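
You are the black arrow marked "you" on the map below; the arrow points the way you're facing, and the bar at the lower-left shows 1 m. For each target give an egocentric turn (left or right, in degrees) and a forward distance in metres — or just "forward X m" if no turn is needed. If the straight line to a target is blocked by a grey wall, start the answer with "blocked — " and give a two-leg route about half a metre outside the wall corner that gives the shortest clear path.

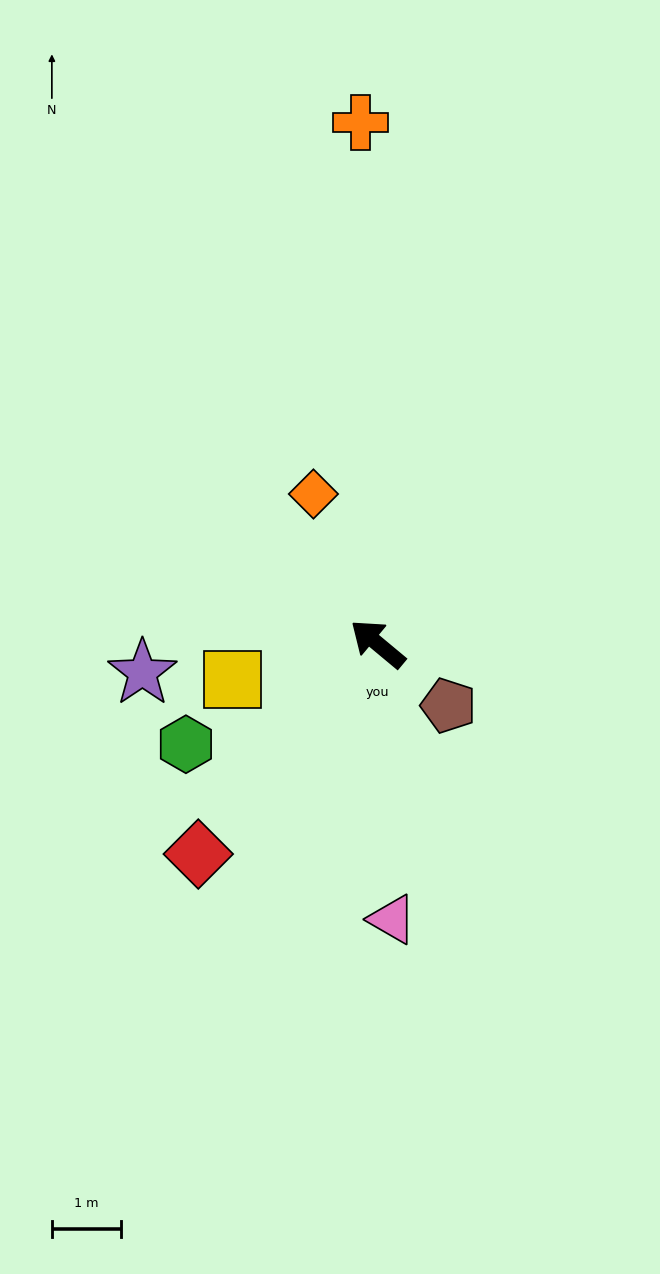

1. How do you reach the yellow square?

turn left 54°, forward 2.1 m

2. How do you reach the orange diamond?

turn right 27°, forward 2.3 m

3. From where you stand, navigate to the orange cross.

turn right 48°, forward 7.5 m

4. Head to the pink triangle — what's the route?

turn left 133°, forward 4.0 m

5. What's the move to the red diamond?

turn left 89°, forward 4.0 m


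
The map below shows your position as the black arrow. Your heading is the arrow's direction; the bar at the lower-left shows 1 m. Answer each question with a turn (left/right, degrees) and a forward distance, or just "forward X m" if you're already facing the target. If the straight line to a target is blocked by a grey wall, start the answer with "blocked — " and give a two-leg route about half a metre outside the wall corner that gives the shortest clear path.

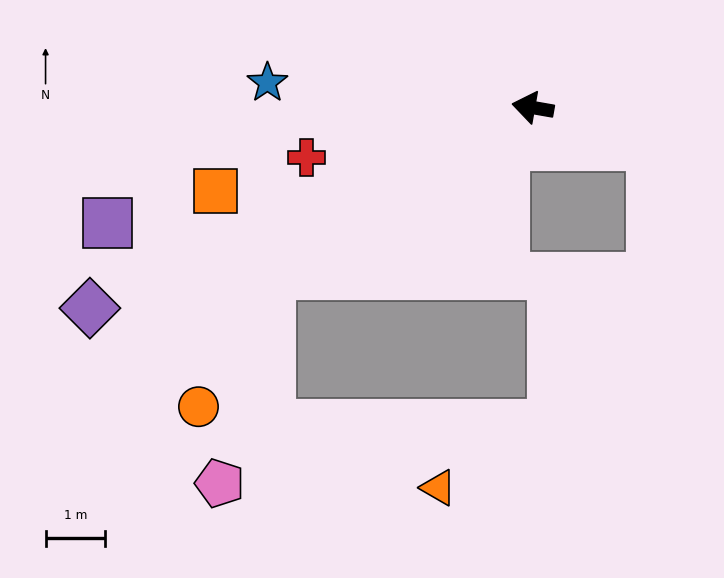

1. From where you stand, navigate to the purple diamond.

turn left 34°, forward 8.1 m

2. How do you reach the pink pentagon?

blocked — turn left 42°, forward 5.2 m, then turn left 44°, forward 3.6 m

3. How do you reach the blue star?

turn left 5°, forward 4.5 m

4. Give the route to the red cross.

turn left 22°, forward 3.9 m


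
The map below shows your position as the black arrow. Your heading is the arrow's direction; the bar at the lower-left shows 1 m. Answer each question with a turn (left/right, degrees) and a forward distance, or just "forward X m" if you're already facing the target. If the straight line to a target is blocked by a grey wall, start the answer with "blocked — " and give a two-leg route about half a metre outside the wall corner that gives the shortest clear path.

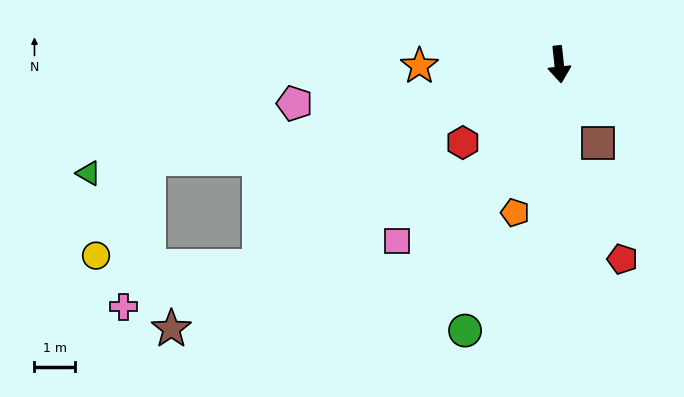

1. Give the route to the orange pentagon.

turn right 23°, forward 3.8 m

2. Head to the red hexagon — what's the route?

turn right 57°, forward 3.0 m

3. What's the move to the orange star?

turn right 96°, forward 3.4 m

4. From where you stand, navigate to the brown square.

turn left 20°, forward 2.2 m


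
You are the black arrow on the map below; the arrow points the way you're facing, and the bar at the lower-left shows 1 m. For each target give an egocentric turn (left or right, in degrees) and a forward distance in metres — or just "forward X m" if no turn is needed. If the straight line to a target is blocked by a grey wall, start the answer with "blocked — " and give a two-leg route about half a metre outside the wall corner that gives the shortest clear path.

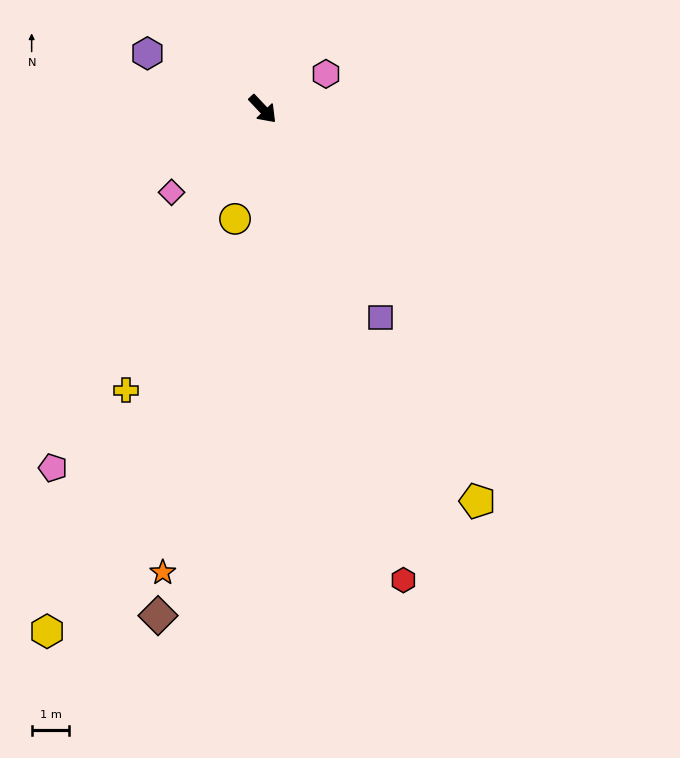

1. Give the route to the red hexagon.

turn right 27°, forward 13.1 m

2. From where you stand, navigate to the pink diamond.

turn right 91°, forward 3.3 m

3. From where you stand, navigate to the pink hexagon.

turn left 76°, forward 1.9 m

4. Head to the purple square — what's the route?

turn right 14°, forward 6.4 m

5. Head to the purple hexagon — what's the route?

turn right 159°, forward 3.4 m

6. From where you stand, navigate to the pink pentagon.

turn right 74°, forward 11.0 m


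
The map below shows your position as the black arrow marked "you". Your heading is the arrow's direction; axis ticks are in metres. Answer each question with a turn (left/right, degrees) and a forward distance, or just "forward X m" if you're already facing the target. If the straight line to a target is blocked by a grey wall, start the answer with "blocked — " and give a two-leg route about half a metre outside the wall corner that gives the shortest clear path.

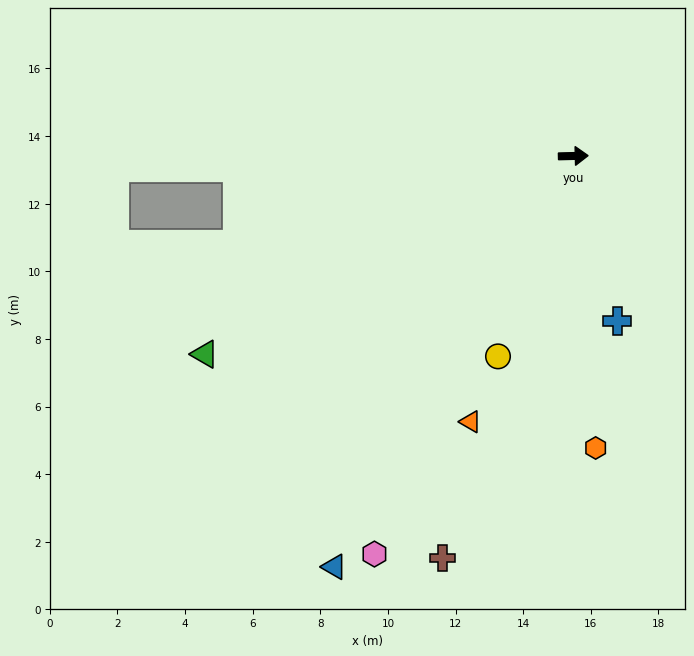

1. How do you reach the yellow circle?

turn right 112°, forward 6.3 m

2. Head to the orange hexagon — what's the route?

turn right 87°, forward 8.7 m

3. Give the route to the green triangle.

turn right 153°, forward 12.4 m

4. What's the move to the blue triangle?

turn right 122°, forward 14.1 m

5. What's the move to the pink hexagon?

turn right 118°, forward 13.2 m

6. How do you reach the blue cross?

turn right 76°, forward 5.0 m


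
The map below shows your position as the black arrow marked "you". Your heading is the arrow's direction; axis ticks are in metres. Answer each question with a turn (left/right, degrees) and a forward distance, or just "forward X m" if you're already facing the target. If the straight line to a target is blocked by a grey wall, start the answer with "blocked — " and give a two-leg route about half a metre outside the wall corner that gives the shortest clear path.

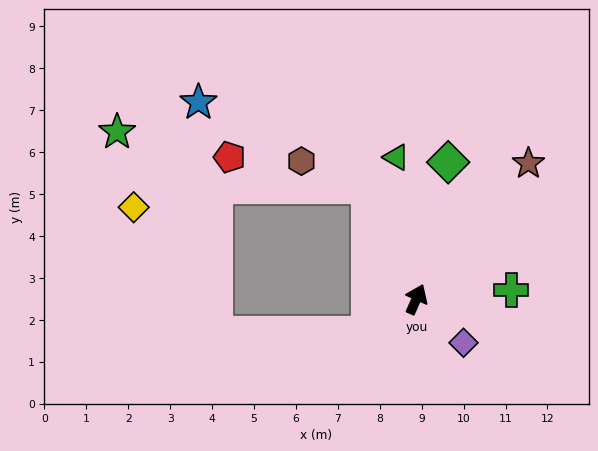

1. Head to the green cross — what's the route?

turn right 61°, forward 2.3 m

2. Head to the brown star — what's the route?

turn right 16°, forward 4.2 m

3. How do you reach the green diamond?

turn left 11°, forward 3.4 m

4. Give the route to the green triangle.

turn left 32°, forward 3.4 m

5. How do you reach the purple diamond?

turn right 109°, forward 1.5 m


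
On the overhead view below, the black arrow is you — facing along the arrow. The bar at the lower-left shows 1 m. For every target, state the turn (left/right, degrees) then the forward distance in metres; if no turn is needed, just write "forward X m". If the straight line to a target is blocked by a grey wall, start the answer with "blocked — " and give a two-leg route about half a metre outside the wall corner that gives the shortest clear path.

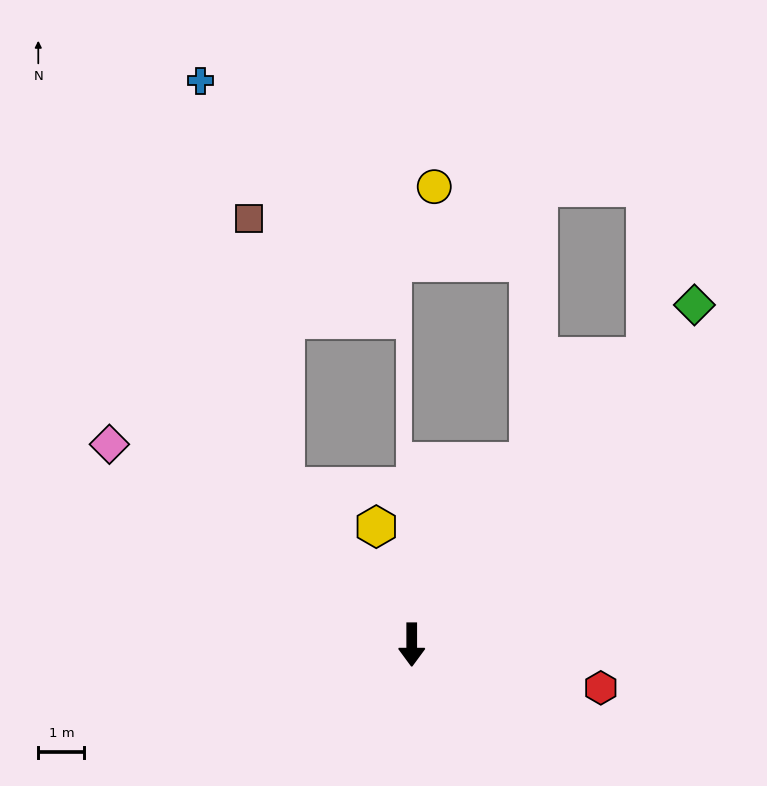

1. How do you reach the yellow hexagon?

turn right 163°, forward 2.7 m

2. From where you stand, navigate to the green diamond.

turn left 140°, forward 9.6 m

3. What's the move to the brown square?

blocked — turn right 141°, forward 4.4 m, then turn right 31°, forward 5.9 m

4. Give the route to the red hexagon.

turn left 77°, forward 4.2 m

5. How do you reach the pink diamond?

turn right 124°, forward 7.9 m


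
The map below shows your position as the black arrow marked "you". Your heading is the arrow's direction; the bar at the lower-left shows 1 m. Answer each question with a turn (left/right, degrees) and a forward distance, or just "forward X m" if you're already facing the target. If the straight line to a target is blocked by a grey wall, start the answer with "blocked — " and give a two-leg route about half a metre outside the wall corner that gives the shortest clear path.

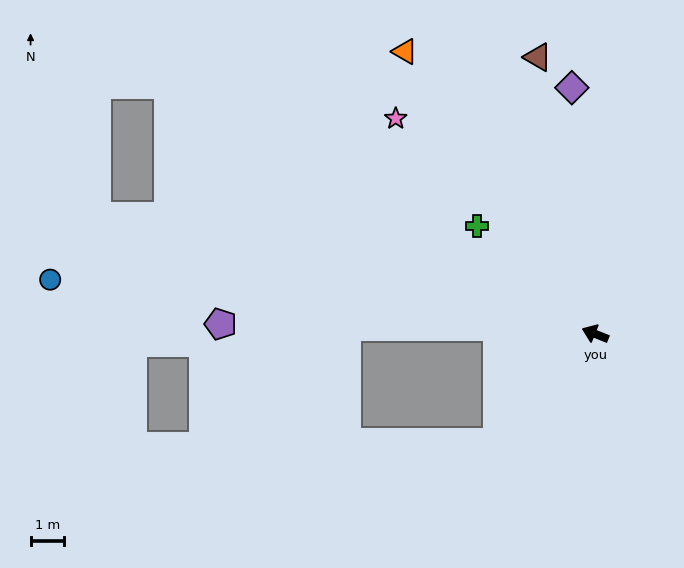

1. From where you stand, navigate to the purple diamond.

turn right 63°, forward 7.4 m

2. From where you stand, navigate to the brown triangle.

turn right 56°, forward 8.4 m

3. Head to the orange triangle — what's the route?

turn right 34°, forward 10.2 m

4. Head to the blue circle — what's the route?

turn left 16°, forward 16.3 m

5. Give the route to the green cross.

turn right 21°, forward 4.8 m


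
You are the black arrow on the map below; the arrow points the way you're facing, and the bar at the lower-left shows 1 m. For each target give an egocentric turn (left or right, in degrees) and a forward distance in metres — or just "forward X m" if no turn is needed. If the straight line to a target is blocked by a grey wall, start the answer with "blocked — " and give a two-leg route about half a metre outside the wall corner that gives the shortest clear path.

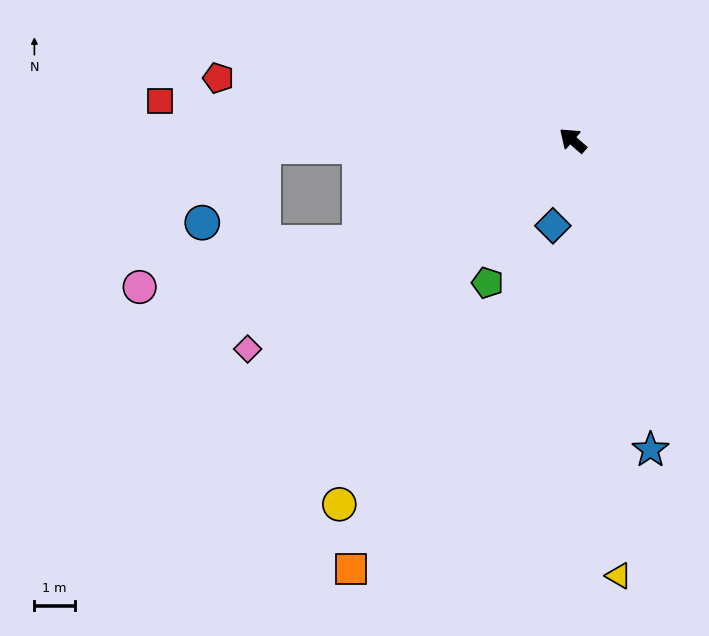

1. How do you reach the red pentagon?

turn left 31°, forward 8.9 m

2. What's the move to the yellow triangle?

turn left 137°, forward 10.9 m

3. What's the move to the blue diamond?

turn left 118°, forward 2.2 m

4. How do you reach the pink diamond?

turn left 74°, forward 9.6 m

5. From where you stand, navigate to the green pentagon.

turn left 100°, forward 4.1 m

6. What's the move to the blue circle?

blocked — turn left 42°, forward 7.7 m, then turn left 50°, forward 2.4 m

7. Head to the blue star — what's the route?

turn left 145°, forward 7.9 m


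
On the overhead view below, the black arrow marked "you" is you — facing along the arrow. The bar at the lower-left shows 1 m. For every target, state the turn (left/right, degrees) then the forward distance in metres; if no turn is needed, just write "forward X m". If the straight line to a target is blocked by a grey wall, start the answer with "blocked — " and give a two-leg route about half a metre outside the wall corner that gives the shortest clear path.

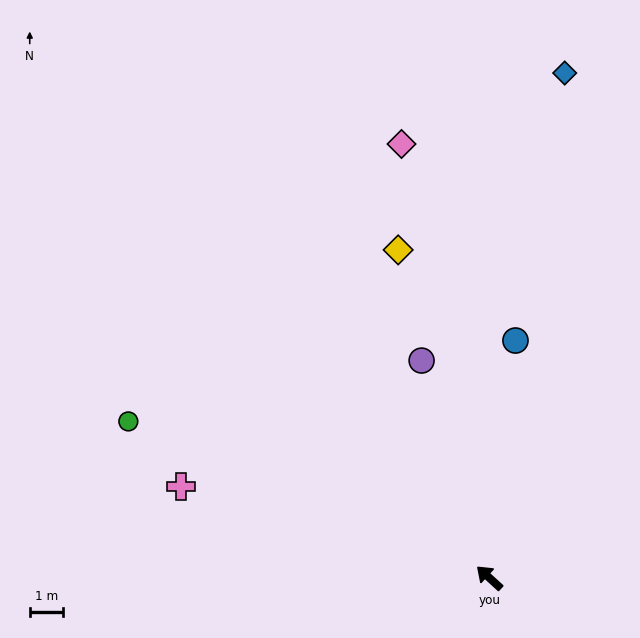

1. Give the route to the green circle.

turn left 19°, forward 11.7 m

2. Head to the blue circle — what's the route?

turn right 54°, forward 7.1 m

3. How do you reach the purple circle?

turn right 30°, forward 6.8 m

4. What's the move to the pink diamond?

turn right 36°, forward 13.2 m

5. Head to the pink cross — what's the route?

turn left 26°, forward 9.6 m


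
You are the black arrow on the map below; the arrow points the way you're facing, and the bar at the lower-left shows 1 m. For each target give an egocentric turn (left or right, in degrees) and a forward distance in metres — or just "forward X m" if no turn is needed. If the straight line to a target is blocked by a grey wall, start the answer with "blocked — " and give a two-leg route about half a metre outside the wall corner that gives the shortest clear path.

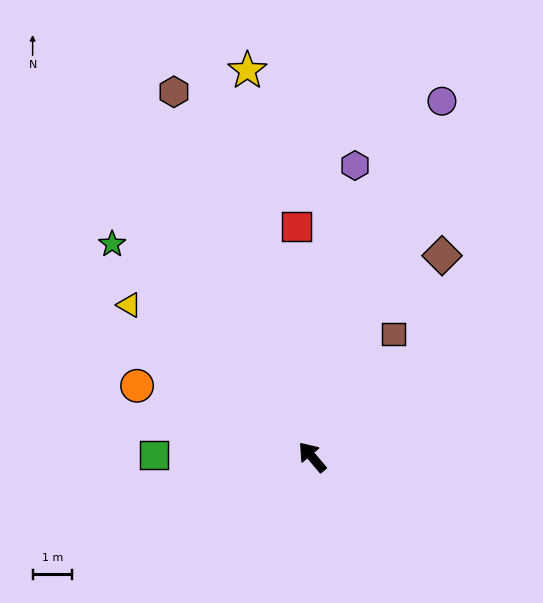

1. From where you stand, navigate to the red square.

turn right 36°, forward 5.8 m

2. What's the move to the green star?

turn left 3°, forward 7.4 m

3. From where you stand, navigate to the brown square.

turn right 74°, forward 3.7 m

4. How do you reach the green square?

turn left 49°, forward 4.0 m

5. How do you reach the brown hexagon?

turn right 20°, forward 9.9 m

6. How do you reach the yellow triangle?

turn left 10°, forward 6.0 m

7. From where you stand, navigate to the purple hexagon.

turn right 49°, forward 7.4 m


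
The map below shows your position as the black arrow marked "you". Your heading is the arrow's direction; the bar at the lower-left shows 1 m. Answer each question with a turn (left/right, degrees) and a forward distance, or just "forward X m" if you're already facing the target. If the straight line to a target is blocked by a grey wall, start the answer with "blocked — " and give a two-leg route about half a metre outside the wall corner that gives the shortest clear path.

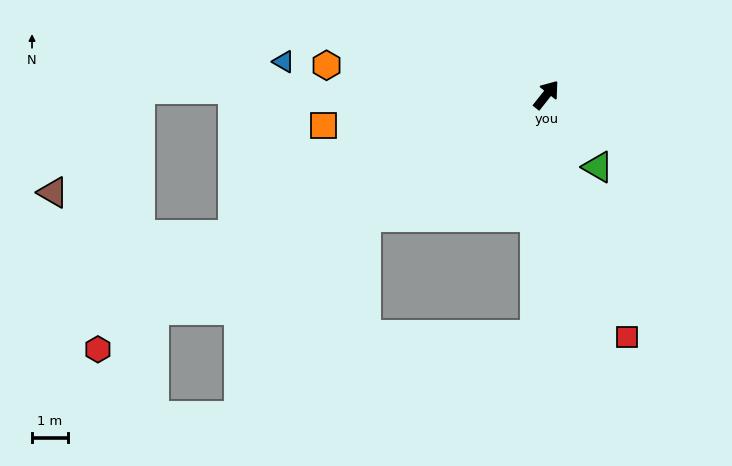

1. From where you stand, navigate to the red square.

turn right 123°, forward 7.1 m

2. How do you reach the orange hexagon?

turn left 121°, forward 6.2 m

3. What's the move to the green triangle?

turn right 106°, forward 2.5 m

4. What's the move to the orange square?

turn left 136°, forward 6.2 m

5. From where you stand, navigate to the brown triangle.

blocked — turn left 128°, forward 11.3 m, then turn left 50°, forward 3.7 m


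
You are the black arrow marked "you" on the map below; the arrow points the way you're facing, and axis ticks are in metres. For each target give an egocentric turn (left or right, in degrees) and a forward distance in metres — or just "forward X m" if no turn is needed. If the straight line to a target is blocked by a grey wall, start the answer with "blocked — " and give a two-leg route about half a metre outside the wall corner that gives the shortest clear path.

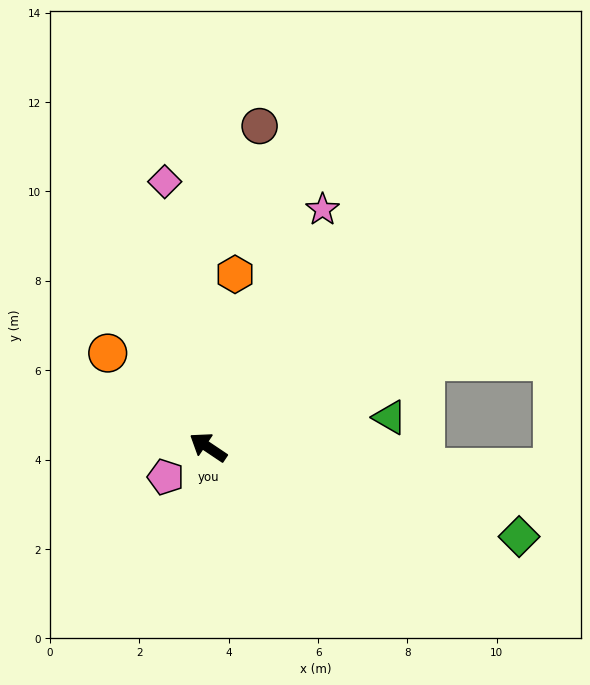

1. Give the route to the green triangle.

turn right 137°, forward 4.1 m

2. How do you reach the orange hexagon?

turn right 65°, forward 3.9 m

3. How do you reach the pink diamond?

turn right 47°, forward 6.0 m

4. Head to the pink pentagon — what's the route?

turn left 69°, forward 1.2 m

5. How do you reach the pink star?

turn right 82°, forward 5.9 m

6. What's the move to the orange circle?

turn right 9°, forward 3.1 m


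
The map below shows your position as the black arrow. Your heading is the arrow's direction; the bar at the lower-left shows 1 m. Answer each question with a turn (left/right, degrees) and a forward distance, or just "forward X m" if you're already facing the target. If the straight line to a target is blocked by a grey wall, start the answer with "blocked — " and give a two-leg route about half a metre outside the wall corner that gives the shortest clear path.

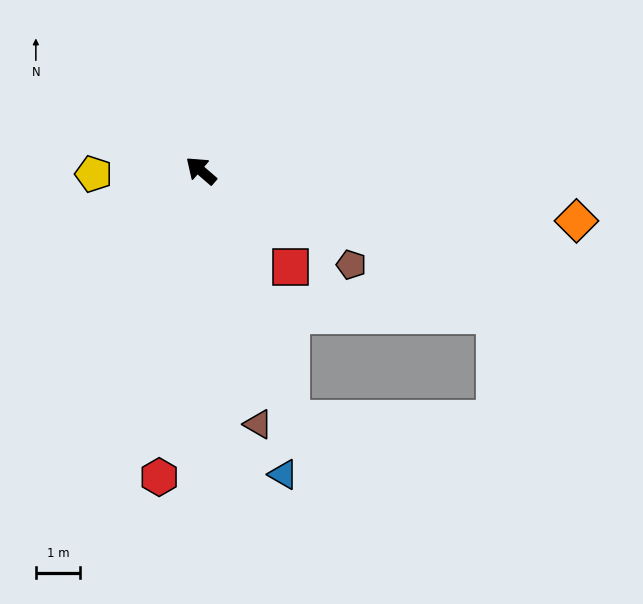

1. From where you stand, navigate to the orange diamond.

turn right 147°, forward 8.6 m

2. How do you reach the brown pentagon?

turn right 171°, forward 4.0 m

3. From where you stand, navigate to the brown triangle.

turn left 144°, forward 5.9 m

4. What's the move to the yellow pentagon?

turn left 43°, forward 2.4 m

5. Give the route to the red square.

turn left 174°, forward 3.0 m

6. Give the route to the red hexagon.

turn left 123°, forward 7.0 m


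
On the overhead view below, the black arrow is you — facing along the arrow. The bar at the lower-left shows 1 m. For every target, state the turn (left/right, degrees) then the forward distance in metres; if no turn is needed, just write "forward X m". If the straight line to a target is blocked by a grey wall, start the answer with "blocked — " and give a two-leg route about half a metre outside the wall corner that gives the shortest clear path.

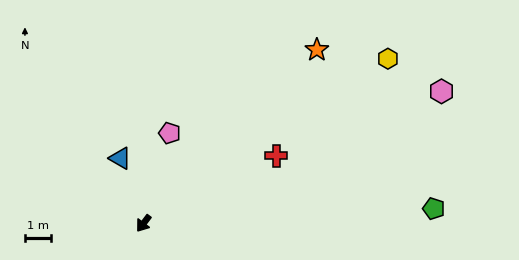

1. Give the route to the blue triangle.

turn right 123°, forward 2.6 m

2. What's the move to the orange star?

turn left 172°, forward 9.3 m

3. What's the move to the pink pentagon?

turn right 159°, forward 3.6 m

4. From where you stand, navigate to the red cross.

turn left 154°, forward 5.7 m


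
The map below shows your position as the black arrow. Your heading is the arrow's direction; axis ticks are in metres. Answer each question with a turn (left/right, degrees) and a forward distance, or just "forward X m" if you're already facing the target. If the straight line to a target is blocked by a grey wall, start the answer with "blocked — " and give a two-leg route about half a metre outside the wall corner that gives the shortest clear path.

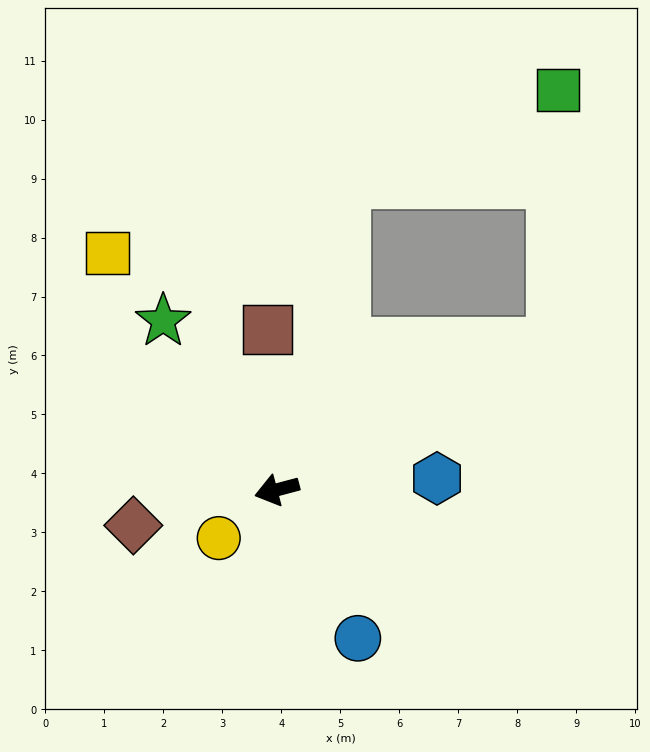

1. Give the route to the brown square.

turn right 101°, forward 2.7 m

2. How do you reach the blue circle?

turn left 104°, forward 2.9 m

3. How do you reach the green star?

turn right 71°, forward 3.5 m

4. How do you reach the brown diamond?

forward 2.5 m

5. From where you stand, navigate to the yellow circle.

turn left 25°, forward 1.3 m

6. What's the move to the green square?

blocked — turn right 117°, forward 5.3 m, then turn right 54°, forward 3.9 m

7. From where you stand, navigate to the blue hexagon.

turn left 169°, forward 2.7 m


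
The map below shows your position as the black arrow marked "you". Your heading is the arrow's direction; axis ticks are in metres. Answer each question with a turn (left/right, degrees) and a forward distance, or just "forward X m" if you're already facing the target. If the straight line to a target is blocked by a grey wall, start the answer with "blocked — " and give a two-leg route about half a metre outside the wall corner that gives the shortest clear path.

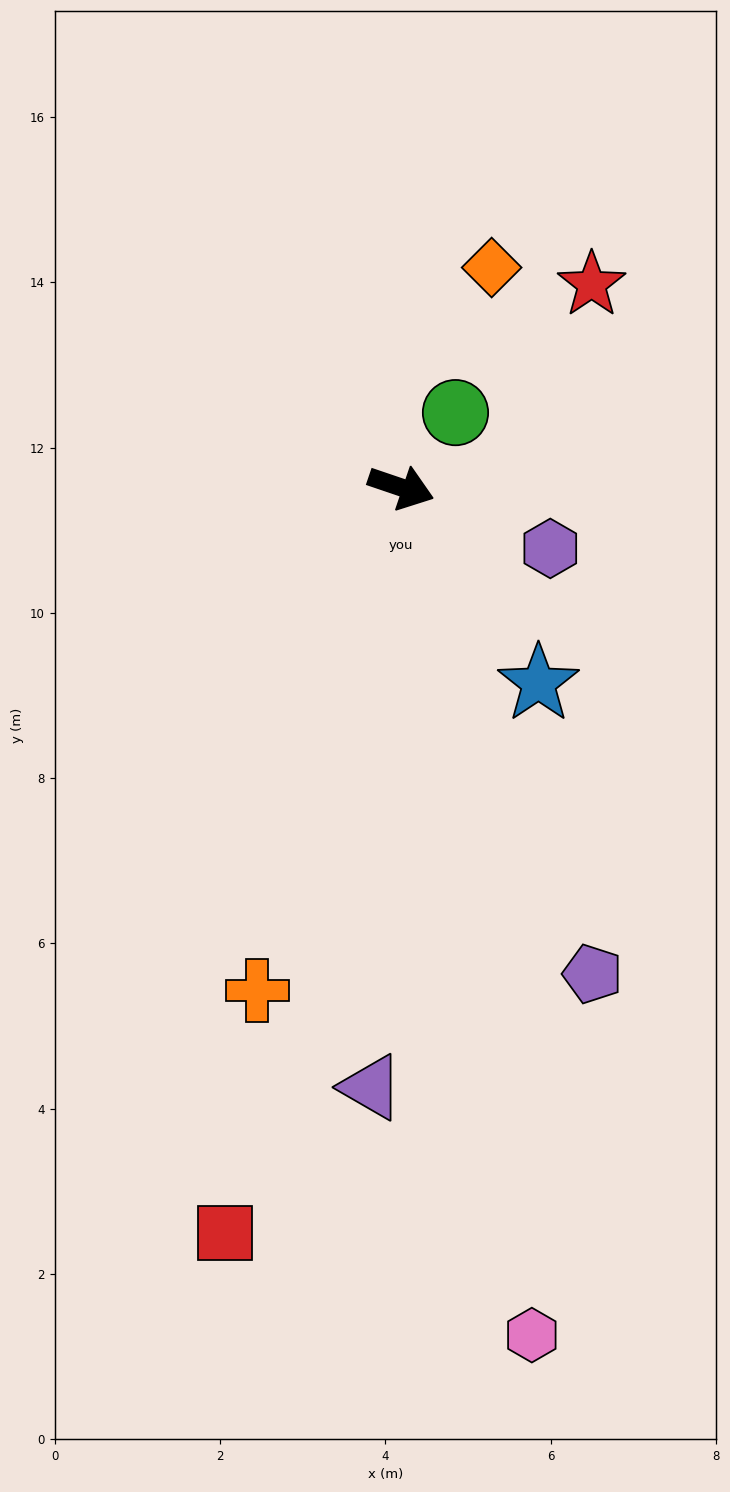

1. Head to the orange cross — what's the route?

turn right 87°, forward 6.3 m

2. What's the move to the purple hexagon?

turn right 3°, forward 2.0 m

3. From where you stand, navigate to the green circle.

turn left 73°, forward 1.1 m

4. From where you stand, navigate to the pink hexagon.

turn right 62°, forward 10.4 m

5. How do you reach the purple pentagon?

turn right 50°, forward 6.3 m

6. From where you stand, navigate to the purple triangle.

turn right 74°, forward 7.3 m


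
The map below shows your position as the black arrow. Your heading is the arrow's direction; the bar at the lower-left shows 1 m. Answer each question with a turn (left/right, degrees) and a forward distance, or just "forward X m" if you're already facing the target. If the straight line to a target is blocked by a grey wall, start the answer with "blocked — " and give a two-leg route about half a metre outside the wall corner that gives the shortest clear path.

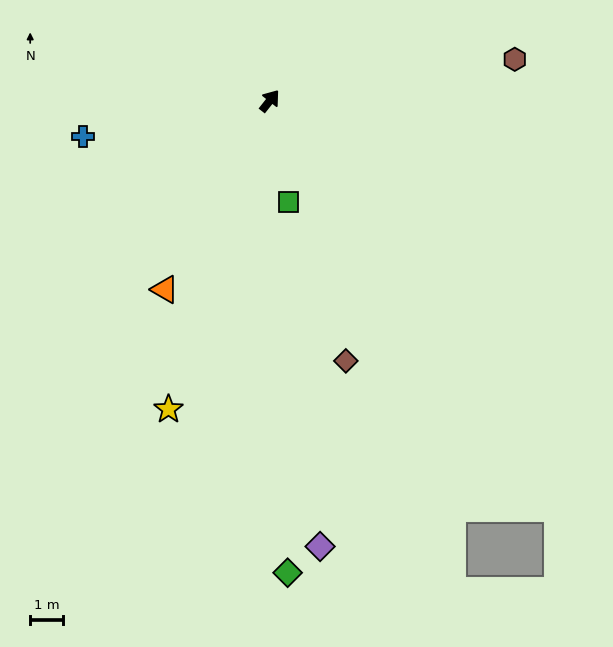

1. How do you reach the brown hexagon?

turn right 42°, forward 7.6 m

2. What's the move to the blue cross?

turn left 139°, forward 5.8 m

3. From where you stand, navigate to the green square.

turn right 131°, forward 3.2 m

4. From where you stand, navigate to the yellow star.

turn right 160°, forward 9.9 m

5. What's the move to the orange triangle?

turn right 171°, forward 6.6 m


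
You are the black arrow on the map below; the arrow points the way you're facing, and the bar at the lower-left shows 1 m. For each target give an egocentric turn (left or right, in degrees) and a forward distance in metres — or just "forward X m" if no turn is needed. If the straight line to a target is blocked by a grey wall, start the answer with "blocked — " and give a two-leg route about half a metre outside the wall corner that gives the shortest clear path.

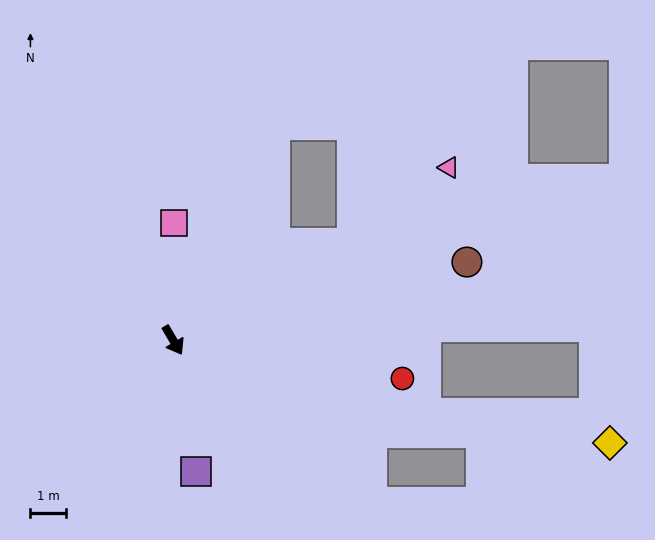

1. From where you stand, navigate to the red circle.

turn left 50°, forward 6.6 m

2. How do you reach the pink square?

turn left 149°, forward 3.3 m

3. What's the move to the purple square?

turn right 21°, forward 3.8 m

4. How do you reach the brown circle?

turn left 74°, forward 8.7 m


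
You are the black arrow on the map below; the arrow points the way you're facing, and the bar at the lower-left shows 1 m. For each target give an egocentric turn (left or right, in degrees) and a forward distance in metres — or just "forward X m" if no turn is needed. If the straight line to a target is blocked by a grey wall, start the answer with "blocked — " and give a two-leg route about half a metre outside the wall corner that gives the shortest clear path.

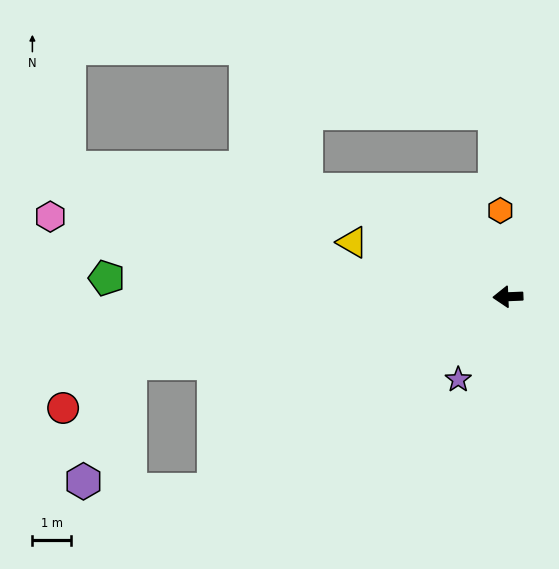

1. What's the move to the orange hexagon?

turn right 87°, forward 2.2 m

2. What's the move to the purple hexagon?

blocked — turn left 8°, forward 9.9 m, then turn left 58°, forward 3.3 m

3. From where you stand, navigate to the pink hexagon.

turn right 12°, forward 12.0 m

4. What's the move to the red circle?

blocked — turn left 8°, forward 9.9 m, then turn left 23°, forward 2.1 m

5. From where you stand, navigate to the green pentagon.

turn right 5°, forward 10.4 m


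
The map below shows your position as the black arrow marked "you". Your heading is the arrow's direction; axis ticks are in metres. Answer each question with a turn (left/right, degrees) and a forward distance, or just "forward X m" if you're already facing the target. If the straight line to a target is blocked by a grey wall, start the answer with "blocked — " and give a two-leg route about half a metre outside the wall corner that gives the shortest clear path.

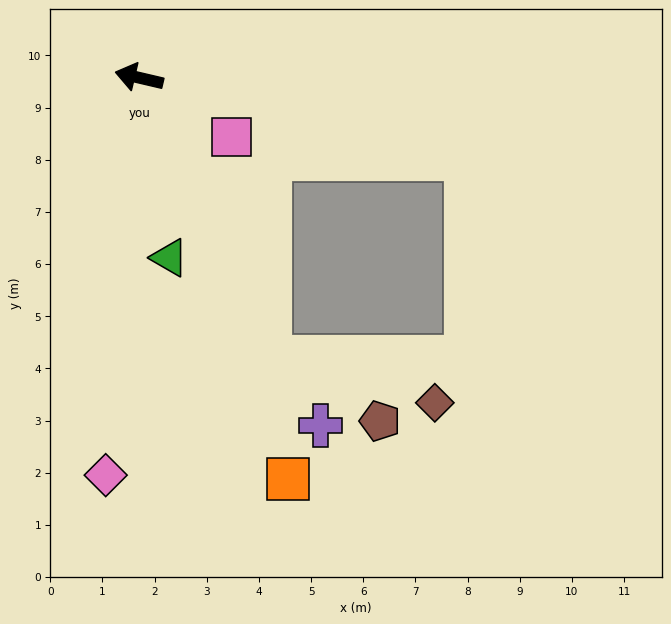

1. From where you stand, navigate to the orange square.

turn left 124°, forward 8.2 m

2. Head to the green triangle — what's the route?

turn left 113°, forward 3.5 m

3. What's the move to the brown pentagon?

blocked — turn left 128°, forward 5.9 m, then turn left 35°, forward 2.4 m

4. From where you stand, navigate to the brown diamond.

blocked — turn left 128°, forward 5.9 m, then turn left 50°, forward 3.3 m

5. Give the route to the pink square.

turn left 160°, forward 2.1 m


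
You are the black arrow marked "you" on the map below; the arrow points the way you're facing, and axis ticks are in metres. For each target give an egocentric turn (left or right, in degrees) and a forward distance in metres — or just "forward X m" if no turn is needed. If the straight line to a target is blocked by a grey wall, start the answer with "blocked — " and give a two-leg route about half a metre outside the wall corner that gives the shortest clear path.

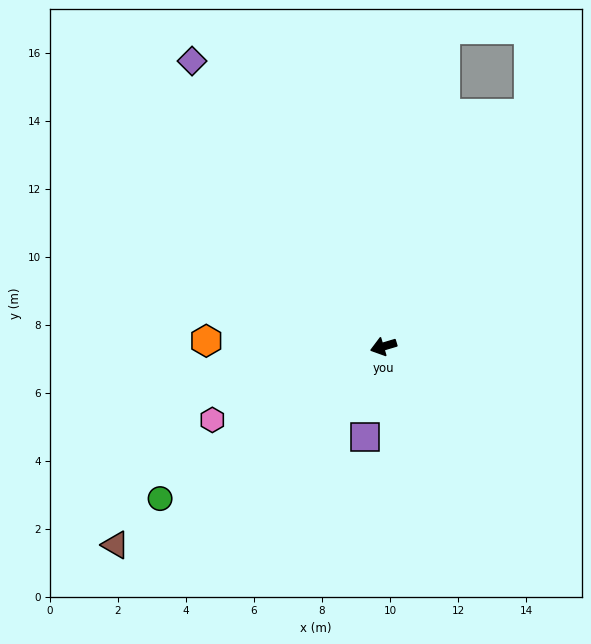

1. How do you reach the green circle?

turn left 18°, forward 7.9 m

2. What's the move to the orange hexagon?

turn right 18°, forward 5.2 m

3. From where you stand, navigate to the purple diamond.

turn right 73°, forward 10.1 m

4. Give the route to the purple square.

turn left 62°, forward 2.7 m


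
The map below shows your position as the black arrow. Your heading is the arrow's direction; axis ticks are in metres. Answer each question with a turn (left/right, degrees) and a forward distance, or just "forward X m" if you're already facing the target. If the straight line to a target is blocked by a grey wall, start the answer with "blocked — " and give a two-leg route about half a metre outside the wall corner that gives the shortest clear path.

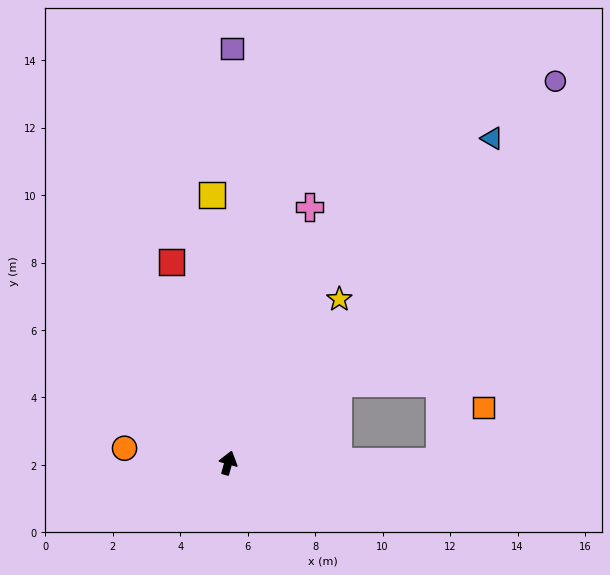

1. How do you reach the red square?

turn left 32°, forward 6.2 m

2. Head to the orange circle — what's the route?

turn left 98°, forward 3.1 m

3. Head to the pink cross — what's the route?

forward 8.0 m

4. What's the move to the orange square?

blocked — turn right 74°, forward 6.3 m, then turn left 52°, forward 2.1 m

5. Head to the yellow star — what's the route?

turn right 18°, forward 5.9 m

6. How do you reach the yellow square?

turn left 19°, forward 7.9 m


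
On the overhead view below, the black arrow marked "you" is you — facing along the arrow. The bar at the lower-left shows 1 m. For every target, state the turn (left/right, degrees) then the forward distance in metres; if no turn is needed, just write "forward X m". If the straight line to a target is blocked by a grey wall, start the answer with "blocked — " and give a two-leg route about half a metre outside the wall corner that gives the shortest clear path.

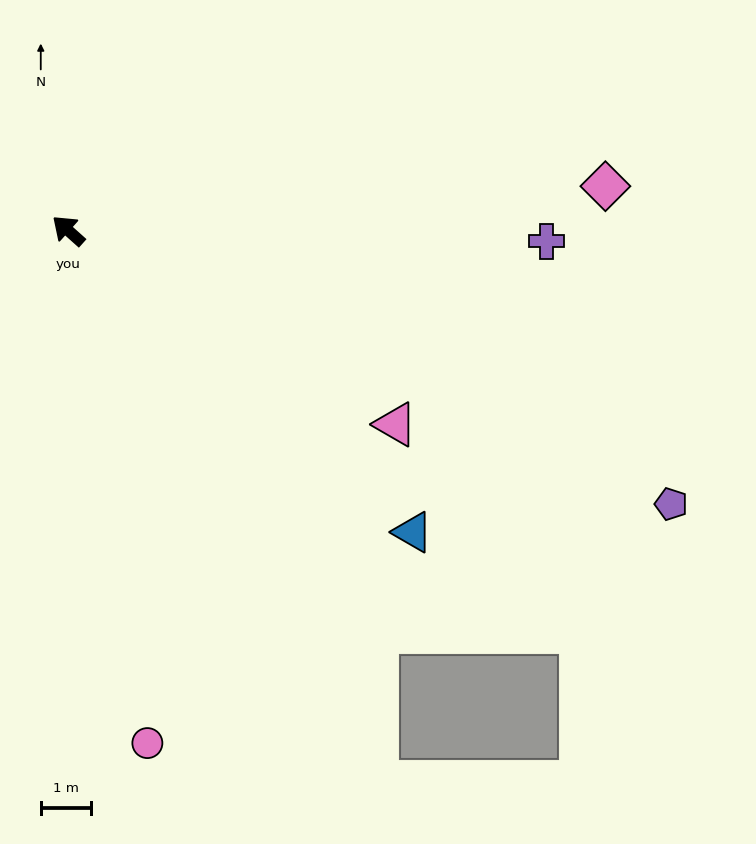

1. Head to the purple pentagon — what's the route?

turn right 163°, forward 13.3 m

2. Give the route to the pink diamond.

turn right 134°, forward 10.8 m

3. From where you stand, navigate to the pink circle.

turn left 141°, forward 10.4 m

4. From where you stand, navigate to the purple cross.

turn right 140°, forward 9.6 m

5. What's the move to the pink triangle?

turn right 169°, forward 7.6 m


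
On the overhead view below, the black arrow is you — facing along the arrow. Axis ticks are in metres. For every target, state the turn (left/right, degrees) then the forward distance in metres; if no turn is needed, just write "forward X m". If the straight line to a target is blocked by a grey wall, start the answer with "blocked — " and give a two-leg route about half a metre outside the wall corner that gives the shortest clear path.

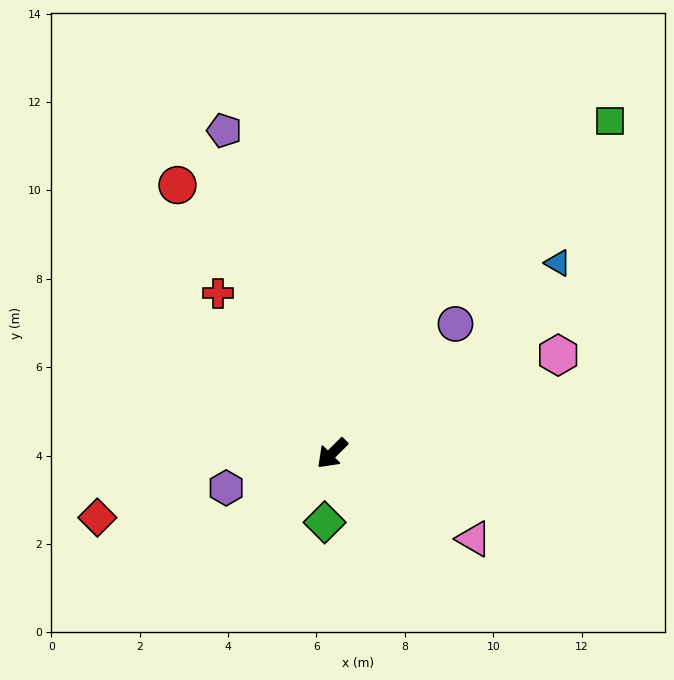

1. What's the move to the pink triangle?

turn left 104°, forward 3.7 m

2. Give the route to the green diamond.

turn left 39°, forward 1.6 m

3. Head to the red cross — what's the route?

turn right 99°, forward 4.4 m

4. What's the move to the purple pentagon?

turn right 116°, forward 7.7 m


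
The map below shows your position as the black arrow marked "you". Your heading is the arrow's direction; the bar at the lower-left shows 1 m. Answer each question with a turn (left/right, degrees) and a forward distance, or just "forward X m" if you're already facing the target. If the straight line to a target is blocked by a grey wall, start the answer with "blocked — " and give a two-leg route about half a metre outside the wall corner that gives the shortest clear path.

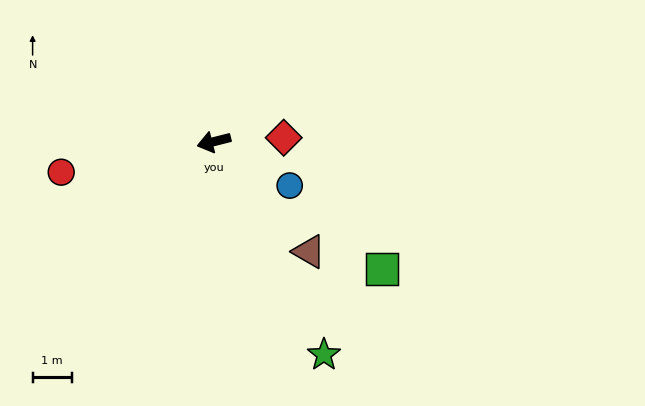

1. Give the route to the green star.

turn left 103°, forward 6.1 m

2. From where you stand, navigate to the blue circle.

turn left 136°, forward 2.2 m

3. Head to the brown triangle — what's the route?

turn left 117°, forward 3.7 m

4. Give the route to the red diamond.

turn left 169°, forward 1.8 m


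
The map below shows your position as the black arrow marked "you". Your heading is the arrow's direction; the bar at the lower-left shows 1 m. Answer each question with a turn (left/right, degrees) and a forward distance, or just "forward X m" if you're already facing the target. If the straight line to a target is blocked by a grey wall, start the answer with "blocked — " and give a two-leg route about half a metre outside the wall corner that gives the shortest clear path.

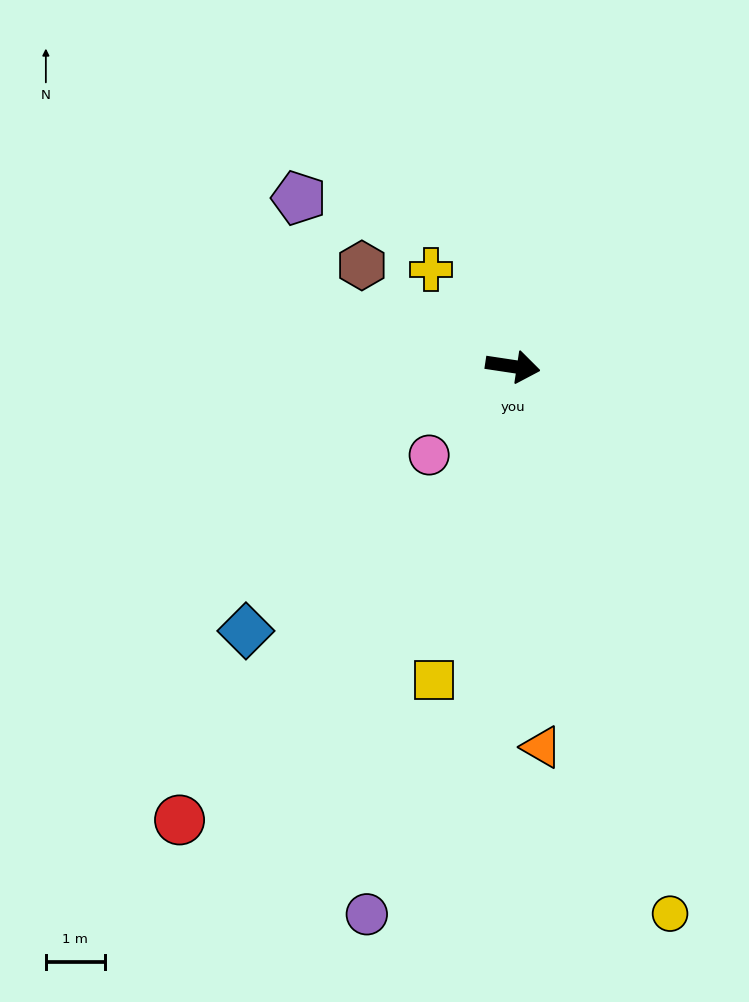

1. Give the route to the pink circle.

turn right 125°, forward 2.1 m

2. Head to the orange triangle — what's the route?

turn right 77°, forward 6.5 m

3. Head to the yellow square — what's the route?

turn right 96°, forward 5.5 m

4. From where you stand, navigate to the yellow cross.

turn left 139°, forward 2.2 m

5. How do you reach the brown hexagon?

turn left 155°, forward 3.1 m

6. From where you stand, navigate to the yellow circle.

turn right 65°, forward 9.7 m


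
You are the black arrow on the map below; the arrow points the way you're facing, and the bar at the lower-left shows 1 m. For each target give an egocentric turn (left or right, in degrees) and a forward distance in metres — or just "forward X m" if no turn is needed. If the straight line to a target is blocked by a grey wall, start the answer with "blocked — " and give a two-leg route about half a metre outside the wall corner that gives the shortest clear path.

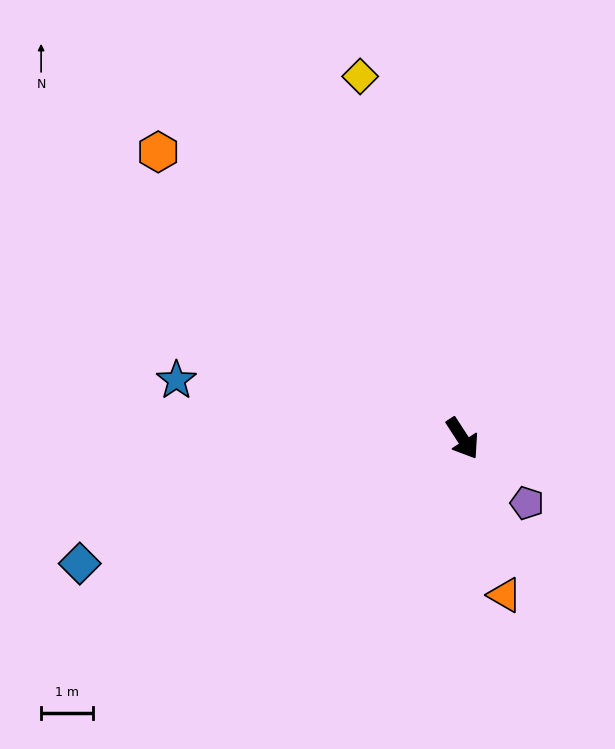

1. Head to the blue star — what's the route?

turn right 134°, forward 5.6 m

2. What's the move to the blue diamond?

turn right 105°, forward 7.8 m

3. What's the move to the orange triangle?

turn right 18°, forward 3.1 m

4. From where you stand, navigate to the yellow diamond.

turn left 163°, forward 7.3 m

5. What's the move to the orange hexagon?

turn right 166°, forward 8.1 m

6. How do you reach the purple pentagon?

turn left 12°, forward 1.8 m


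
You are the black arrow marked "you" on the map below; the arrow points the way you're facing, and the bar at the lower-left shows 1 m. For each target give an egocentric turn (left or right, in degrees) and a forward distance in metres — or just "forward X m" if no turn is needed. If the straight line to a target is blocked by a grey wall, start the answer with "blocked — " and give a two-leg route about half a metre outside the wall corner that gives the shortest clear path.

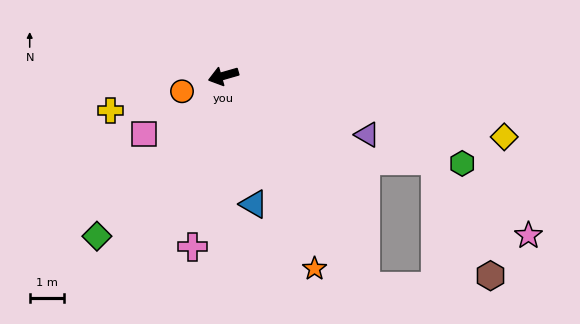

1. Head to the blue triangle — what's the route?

turn left 87°, forward 3.8 m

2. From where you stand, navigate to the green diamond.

turn left 36°, forward 5.9 m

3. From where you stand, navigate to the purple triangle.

turn left 142°, forward 4.5 m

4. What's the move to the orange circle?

turn left 4°, forward 1.3 m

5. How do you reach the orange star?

turn left 99°, forward 6.2 m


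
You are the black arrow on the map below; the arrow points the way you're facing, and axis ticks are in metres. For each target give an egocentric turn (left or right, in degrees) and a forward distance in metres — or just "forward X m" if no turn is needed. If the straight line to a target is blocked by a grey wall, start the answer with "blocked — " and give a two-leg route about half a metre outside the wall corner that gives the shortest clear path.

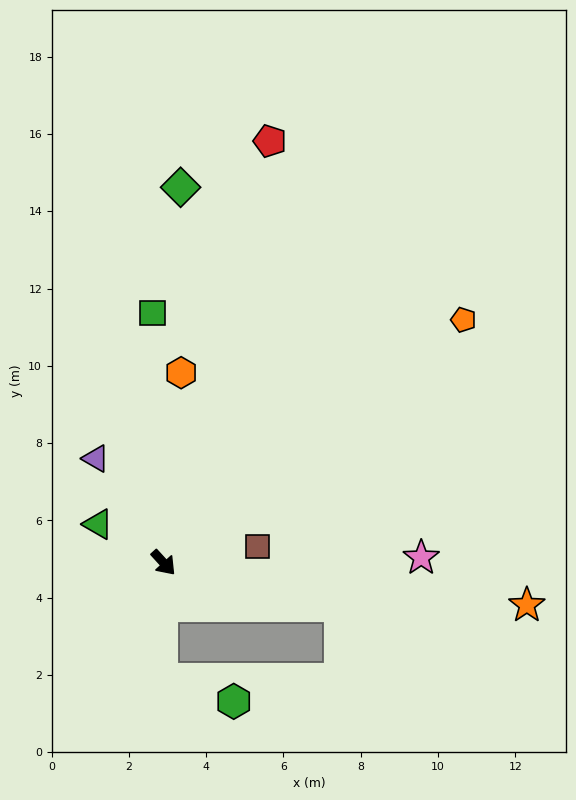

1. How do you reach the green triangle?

turn right 163°, forward 2.0 m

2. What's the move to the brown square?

turn left 58°, forward 2.5 m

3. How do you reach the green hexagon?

blocked — turn right 44°, forward 3.0 m, then turn left 75°, forward 2.0 m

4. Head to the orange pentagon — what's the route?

turn left 87°, forward 10.0 m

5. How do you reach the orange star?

turn left 41°, forward 9.5 m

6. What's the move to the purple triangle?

turn left 171°, forward 3.2 m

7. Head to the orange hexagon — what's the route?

turn left 132°, forward 4.9 m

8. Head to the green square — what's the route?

turn left 140°, forward 6.5 m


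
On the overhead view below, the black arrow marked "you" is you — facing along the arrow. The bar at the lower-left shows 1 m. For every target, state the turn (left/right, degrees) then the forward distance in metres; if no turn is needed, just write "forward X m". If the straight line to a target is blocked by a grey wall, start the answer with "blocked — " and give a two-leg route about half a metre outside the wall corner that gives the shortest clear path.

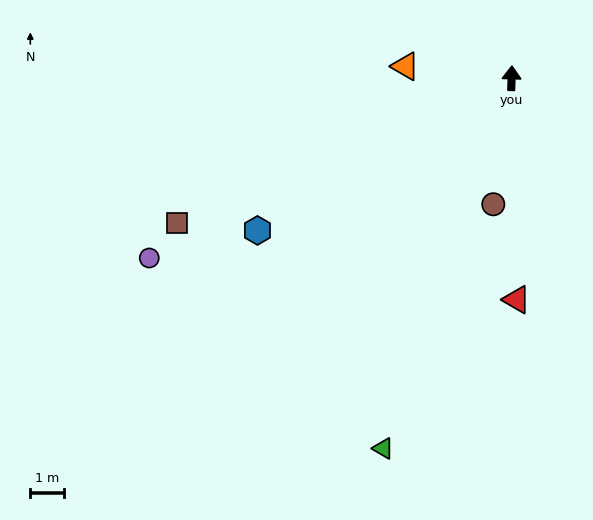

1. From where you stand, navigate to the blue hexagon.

turn left 123°, forward 8.8 m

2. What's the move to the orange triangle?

turn left 85°, forward 3.2 m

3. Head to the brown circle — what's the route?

turn left 173°, forward 3.8 m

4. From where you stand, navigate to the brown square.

turn left 115°, forward 10.8 m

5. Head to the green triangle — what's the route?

turn left 163°, forward 11.6 m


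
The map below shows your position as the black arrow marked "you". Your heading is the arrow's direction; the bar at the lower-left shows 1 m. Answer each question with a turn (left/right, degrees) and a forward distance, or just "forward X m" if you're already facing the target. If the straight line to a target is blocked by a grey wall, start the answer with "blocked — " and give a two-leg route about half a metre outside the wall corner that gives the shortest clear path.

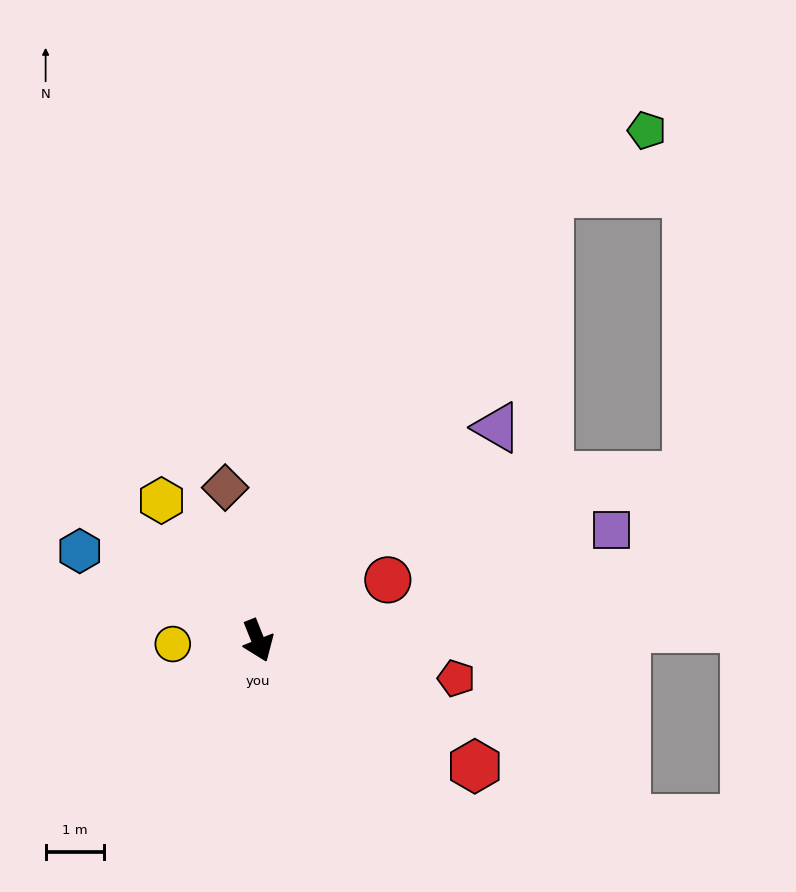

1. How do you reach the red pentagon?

turn left 57°, forward 3.5 m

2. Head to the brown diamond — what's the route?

turn left 170°, forward 2.7 m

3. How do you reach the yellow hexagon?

turn right 167°, forward 2.9 m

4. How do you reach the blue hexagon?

turn right 138°, forward 3.4 m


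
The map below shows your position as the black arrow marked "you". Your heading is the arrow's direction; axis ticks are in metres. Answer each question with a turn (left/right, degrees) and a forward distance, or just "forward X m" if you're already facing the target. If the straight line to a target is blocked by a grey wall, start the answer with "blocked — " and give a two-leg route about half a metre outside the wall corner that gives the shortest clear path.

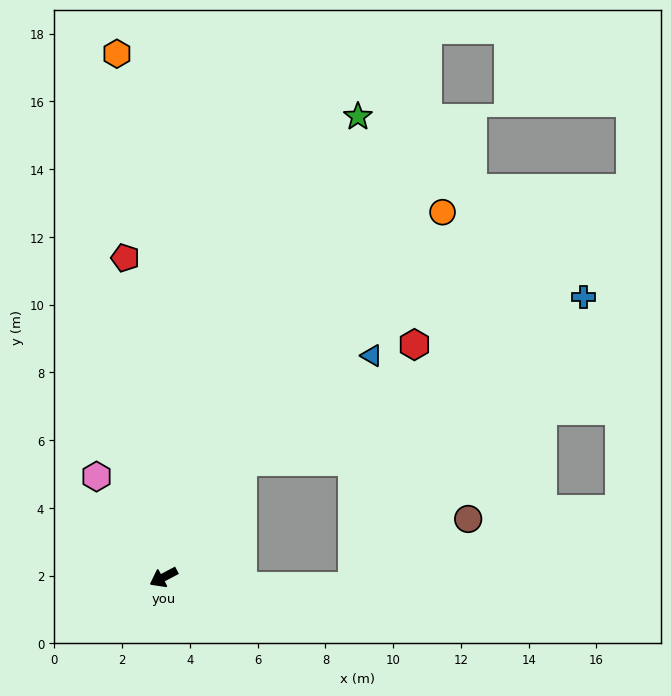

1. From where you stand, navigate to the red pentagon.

turn right 111°, forward 9.5 m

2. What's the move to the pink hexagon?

turn right 84°, forward 3.6 m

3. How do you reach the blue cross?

blocked — turn right 152°, forward 4.2 m, then turn right 30°, forward 11.2 m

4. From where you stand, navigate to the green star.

turn right 141°, forward 14.8 m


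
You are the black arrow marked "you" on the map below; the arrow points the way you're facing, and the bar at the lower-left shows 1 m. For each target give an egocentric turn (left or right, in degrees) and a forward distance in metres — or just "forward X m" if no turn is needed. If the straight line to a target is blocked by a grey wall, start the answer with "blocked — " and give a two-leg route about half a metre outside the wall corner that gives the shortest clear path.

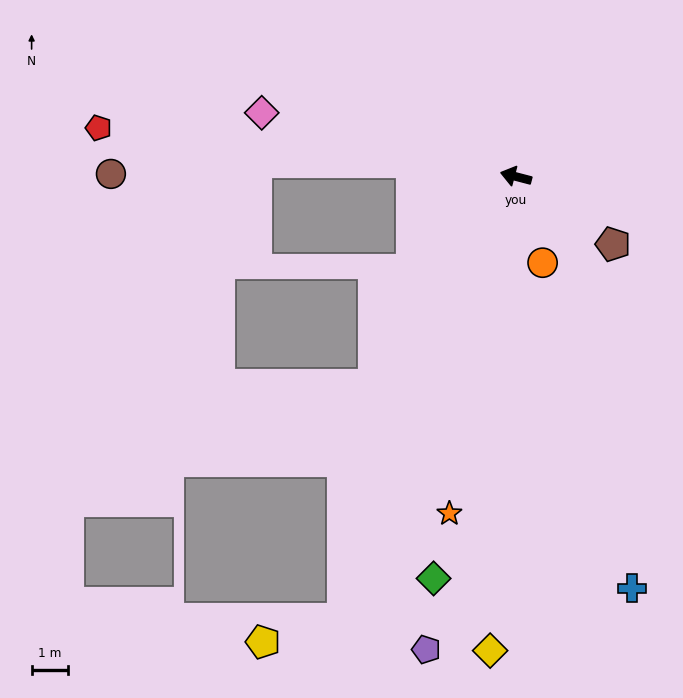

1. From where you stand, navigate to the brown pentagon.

turn left 160°, forward 3.2 m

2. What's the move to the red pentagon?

turn left 8°, forward 11.5 m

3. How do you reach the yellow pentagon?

blocked — turn left 83°, forward 13.0 m, then turn right 52°, forward 2.3 m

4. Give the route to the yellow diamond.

turn left 102°, forward 13.0 m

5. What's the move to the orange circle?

turn left 122°, forward 2.5 m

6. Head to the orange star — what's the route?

turn left 93°, forward 9.4 m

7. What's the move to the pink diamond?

forward 7.2 m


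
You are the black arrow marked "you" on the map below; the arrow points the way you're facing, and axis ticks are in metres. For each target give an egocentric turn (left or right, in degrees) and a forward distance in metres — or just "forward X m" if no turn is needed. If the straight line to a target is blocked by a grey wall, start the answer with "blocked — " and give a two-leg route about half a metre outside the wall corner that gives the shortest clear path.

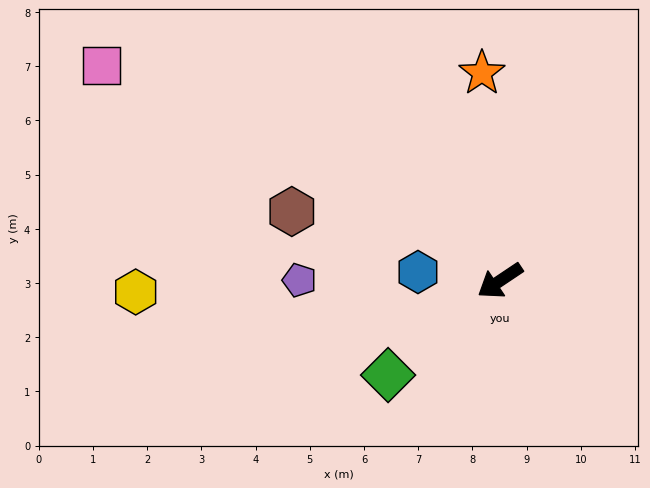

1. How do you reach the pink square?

turn right 62°, forward 8.4 m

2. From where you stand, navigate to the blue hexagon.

turn right 40°, forward 1.5 m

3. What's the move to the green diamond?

turn left 6°, forward 2.7 m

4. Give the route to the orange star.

turn right 119°, forward 3.8 m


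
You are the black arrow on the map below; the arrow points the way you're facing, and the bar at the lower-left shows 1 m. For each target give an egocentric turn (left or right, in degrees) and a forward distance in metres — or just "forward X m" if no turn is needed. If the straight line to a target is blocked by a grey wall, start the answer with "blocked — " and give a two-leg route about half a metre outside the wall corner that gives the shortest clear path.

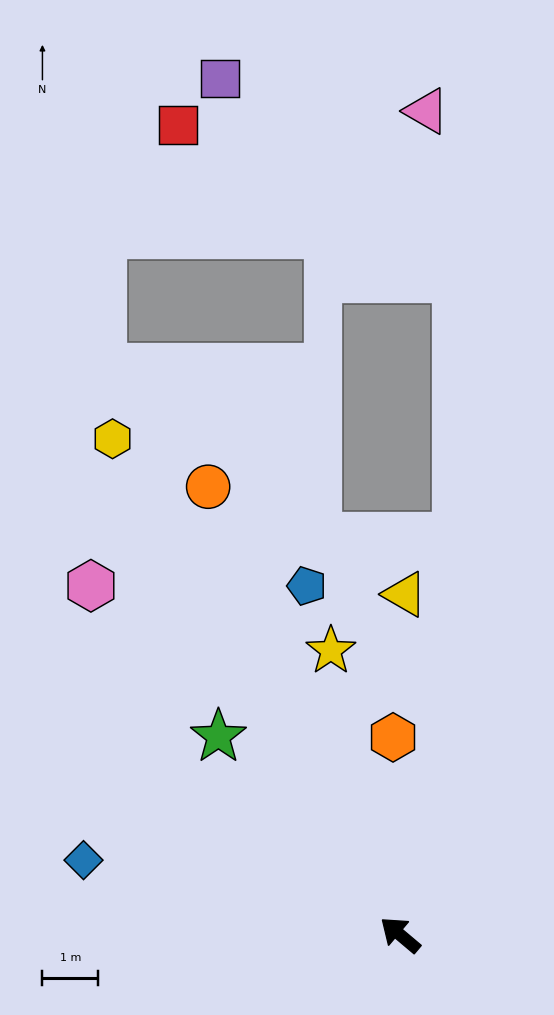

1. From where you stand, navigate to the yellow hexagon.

turn right 20°, forward 10.2 m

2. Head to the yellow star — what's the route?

turn right 36°, forward 5.2 m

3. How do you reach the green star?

turn right 7°, forward 4.8 m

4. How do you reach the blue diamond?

turn left 27°, forward 5.8 m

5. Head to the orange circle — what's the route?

turn right 27°, forward 8.7 m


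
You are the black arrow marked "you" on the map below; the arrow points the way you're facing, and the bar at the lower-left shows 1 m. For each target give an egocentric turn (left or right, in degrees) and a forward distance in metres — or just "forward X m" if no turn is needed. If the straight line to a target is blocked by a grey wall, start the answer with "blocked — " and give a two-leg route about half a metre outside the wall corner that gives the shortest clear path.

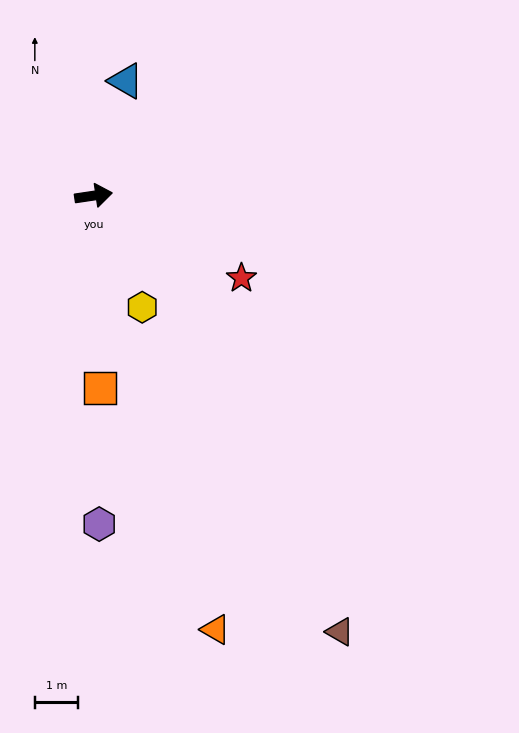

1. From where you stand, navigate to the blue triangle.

turn left 66°, forward 2.8 m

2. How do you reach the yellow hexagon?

turn right 75°, forward 2.8 m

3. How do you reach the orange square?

turn right 96°, forward 4.5 m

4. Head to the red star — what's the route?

turn right 38°, forward 3.9 m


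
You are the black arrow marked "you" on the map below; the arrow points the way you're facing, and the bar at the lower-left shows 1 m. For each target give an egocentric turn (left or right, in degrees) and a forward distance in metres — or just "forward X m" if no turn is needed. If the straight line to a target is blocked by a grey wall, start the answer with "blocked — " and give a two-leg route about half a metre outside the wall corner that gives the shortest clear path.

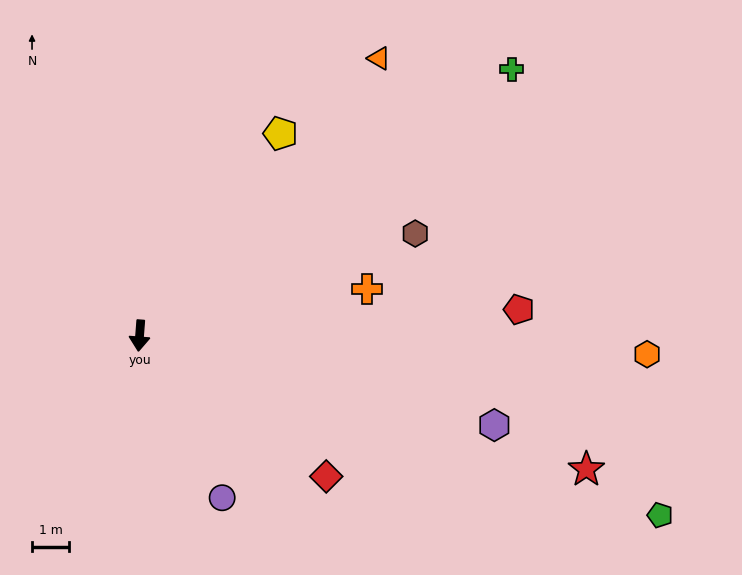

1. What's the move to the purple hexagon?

turn left 80°, forward 9.9 m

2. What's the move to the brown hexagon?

turn left 115°, forward 8.0 m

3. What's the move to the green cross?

turn left 130°, forward 12.4 m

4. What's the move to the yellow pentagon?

turn left 150°, forward 6.7 m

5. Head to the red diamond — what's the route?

turn left 57°, forward 6.3 m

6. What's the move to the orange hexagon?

turn left 92°, forward 13.8 m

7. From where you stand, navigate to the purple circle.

turn left 31°, forward 4.9 m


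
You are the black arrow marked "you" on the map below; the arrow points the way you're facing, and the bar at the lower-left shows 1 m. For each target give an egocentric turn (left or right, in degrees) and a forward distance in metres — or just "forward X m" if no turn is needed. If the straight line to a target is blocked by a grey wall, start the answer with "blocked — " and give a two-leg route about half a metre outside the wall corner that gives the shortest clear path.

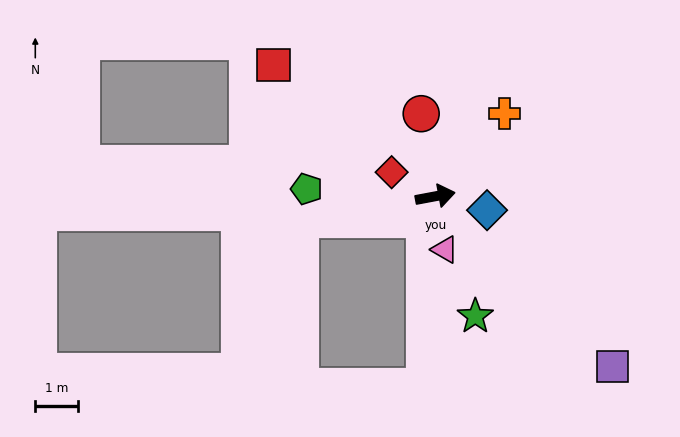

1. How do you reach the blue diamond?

turn right 26°, forward 1.3 m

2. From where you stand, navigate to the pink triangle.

turn right 90°, forward 1.3 m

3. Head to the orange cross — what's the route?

turn left 39°, forward 2.5 m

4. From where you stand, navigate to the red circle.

turn left 89°, forward 2.0 m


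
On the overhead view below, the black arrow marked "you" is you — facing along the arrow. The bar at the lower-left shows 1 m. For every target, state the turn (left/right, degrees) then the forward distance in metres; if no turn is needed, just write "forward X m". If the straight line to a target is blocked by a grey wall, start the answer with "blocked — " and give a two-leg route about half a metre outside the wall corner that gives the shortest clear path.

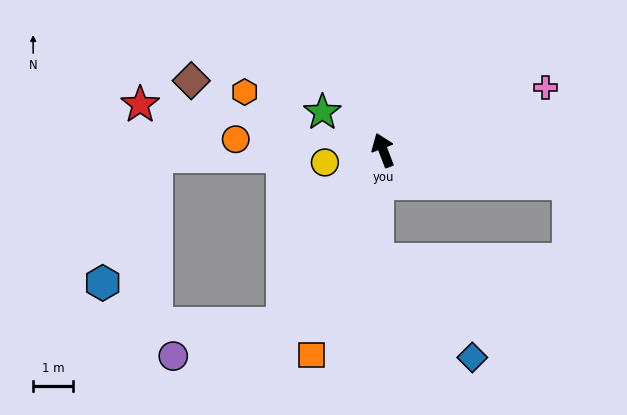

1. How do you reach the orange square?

turn left 140°, forward 5.4 m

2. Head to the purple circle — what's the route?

blocked — turn left 129°, forward 5.0 m, then turn right 44°, forward 2.9 m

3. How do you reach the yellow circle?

turn left 81°, forward 1.5 m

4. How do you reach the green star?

turn left 37°, forward 1.8 m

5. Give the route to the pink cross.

turn right 90°, forward 4.4 m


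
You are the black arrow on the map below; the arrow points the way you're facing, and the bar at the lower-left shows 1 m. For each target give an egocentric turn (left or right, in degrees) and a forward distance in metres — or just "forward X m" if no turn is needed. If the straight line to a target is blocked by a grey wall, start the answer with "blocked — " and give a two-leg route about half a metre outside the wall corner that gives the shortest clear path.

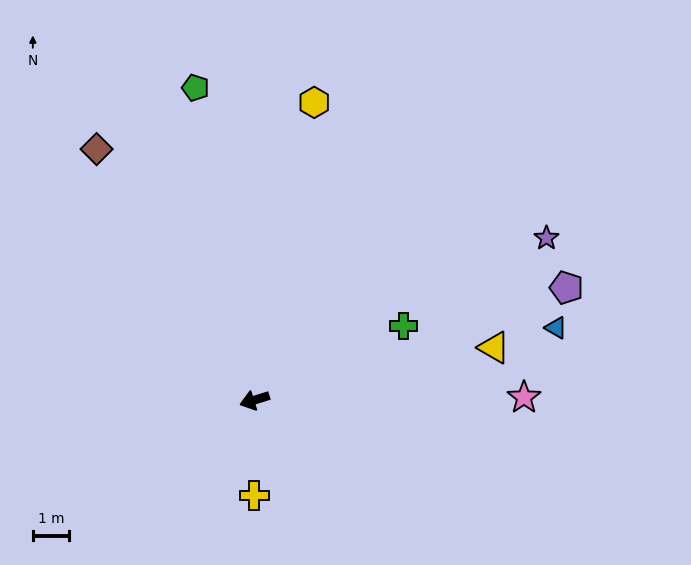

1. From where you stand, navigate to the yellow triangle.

turn left 175°, forward 6.8 m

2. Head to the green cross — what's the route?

turn right 171°, forward 4.6 m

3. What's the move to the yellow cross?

turn left 73°, forward 2.6 m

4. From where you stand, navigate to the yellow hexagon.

turn right 119°, forward 8.4 m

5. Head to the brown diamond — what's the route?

turn right 75°, forward 8.2 m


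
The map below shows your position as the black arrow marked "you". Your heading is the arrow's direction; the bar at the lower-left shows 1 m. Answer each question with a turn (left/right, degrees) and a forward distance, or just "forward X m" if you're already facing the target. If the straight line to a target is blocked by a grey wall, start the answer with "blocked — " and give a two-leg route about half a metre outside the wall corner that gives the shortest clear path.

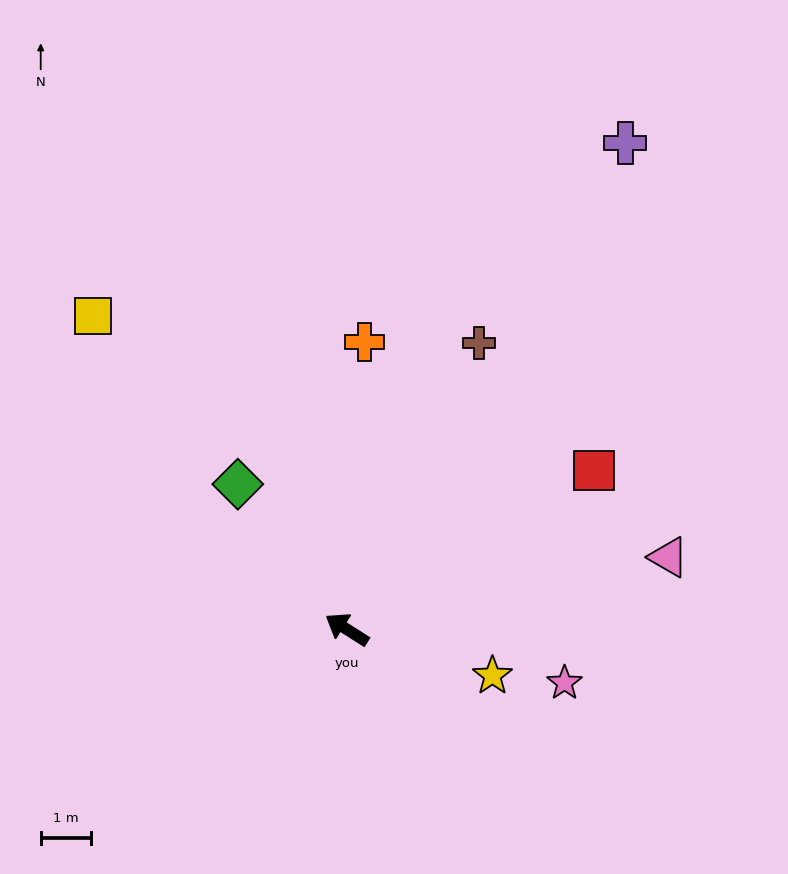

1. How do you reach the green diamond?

turn right 21°, forward 3.6 m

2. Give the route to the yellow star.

turn right 165°, forward 3.0 m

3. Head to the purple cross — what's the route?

turn right 87°, forward 11.2 m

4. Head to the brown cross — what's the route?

turn right 82°, forward 6.3 m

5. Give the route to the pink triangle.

turn right 135°, forward 6.6 m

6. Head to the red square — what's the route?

turn right 115°, forward 5.9 m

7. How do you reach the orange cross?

turn right 61°, forward 5.7 m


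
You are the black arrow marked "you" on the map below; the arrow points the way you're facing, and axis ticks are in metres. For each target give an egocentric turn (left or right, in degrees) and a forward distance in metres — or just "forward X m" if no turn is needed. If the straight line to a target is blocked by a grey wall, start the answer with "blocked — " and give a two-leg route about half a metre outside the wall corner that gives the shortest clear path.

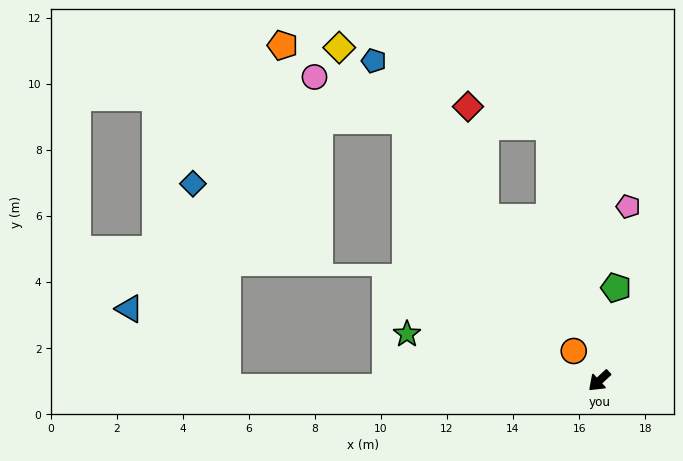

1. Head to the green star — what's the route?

turn right 57°, forward 6.0 m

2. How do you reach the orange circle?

turn right 92°, forward 1.2 m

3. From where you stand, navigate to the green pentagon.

turn right 143°, forward 2.9 m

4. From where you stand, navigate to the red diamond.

blocked — turn right 122°, forward 7.8 m, then turn left 65°, forward 2.5 m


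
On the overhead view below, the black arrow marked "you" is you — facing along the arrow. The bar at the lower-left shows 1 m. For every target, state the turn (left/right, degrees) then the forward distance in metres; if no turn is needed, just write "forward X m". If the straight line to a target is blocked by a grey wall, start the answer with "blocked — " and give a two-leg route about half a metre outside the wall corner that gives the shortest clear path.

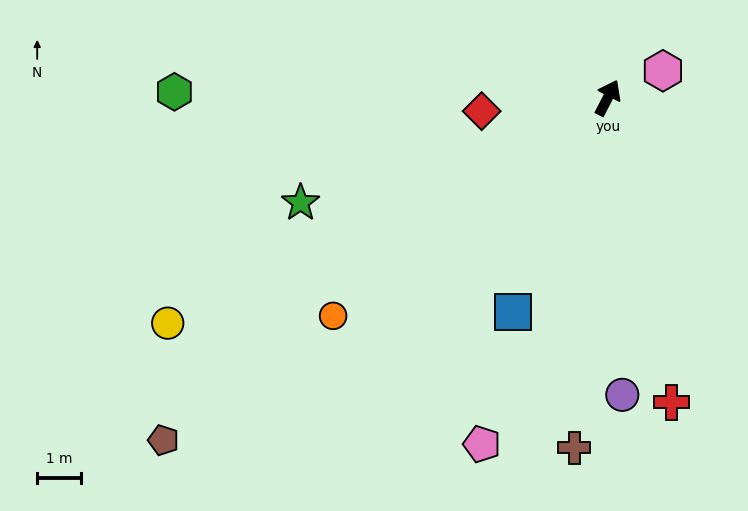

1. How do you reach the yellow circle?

turn left 144°, forward 11.3 m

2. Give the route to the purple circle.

turn right 150°, forward 6.8 m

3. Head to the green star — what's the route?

turn left 136°, forward 7.4 m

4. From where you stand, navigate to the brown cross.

turn right 158°, forward 8.0 m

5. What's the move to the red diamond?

turn left 123°, forward 2.9 m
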